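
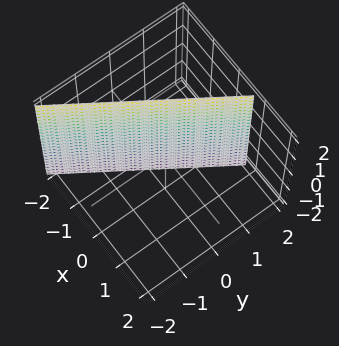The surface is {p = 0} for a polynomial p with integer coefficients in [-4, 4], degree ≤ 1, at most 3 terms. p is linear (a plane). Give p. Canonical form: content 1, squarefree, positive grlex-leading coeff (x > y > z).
3*x - 2*y + 2

(a) The degree is 1 — the surface is flat (a plane).
(b) From the axis intercepts and sections: it crosses the y-axis at the gridline y = 1; it misses every integer gridline on the z-axis.
(c) Matching integer coefficients to the picture gives p.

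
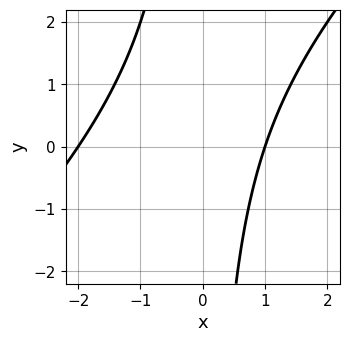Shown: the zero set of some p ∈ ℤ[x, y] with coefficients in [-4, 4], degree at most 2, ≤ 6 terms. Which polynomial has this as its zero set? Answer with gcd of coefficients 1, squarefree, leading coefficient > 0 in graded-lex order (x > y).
(a) deg p = 2. A generic line meets the curve in up to 2 points.
(b) From the visible intercepts: the x-axis gridline crossings are at x ∈ {-2, 1}; it misses every integer gridline on the y-axis.
(c) Fitting integer coefficients to these (and the overall shape) gives p.

x^2 - x*y + x - 2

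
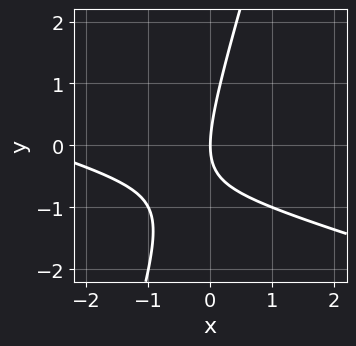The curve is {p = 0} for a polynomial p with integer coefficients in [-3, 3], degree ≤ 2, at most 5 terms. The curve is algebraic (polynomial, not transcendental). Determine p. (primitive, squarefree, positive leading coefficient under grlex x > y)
(a) The degree is 2 — a generic line meets the curve in up to 2 points.
(b) Checking where it meets the axes: one x-axis crossing is at x = 0; it crosses the y-axis at the gridline y = 0.
(c) Together with the visible shape, these determine p as stated.

x^2 + 3*x*y - y^2 + 3*x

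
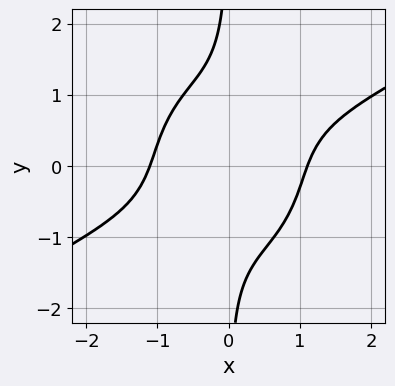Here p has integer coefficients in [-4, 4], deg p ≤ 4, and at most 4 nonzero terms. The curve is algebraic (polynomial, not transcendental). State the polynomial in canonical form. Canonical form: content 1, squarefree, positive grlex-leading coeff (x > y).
2*x^4 - 3*x^3*y - 3*x*y^3 - 3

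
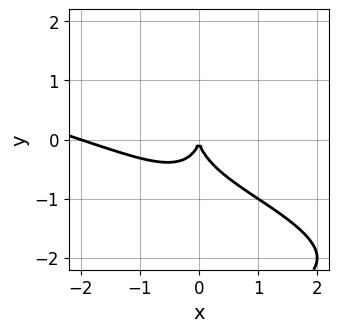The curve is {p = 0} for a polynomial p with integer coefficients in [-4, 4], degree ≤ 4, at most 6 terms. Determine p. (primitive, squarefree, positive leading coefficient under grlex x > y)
x*y^3 - x^3 - 3*x^2*y - y^3 - 2*x^2

1. Degree: the shape is more complex than any degree-3 curve, so deg p = 4.
2. Reading off the gridlines: the x-axis gridline crossings are at x ∈ {-2, 0}; it meets the y-axis at y = 0 (among the integer gridlines).
3. The integer polynomial consistent with all of this is the stated p.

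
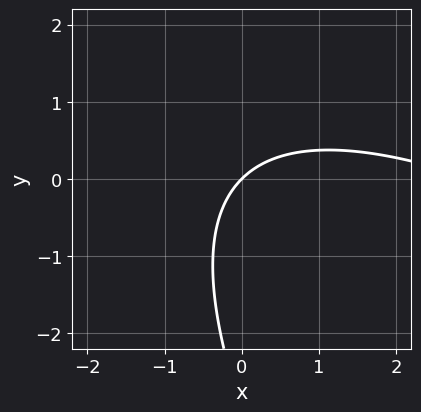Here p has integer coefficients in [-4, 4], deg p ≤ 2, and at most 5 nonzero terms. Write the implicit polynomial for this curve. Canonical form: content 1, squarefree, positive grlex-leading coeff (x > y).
First, degree: a generic line meets the curve in up to 2 points, so deg p = 2.
Next, observable constraints: it meets the y-axis at y = 0 (among the integer gridlines); one x-axis crossing is at x = 0.
Finally, putting this together gives p.

x^2 + 2*x*y + y^2 - 3*x + 3*y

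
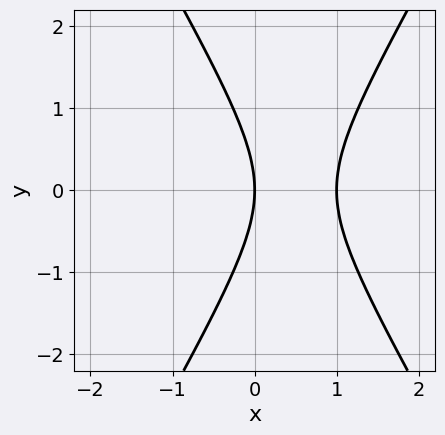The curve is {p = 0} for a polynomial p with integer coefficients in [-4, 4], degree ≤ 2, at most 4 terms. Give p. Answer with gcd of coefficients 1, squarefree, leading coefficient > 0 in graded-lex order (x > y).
First, deg p = 2. A generic line meets the curve in up to 2 points.
Next, symmetries: it's symmetric under y → −y, forcing even powers of y.
Next, observable constraints: it meets the y-axis at y = 0 (among the integer gridlines); the x-axis gridline crossings are at x ∈ {0, 1}.
Finally, assembling these constraints gives the stated polynomial.

3*x^2 - y^2 - 3*x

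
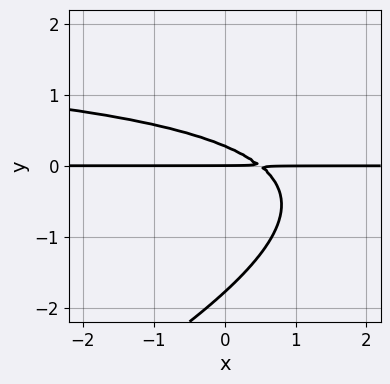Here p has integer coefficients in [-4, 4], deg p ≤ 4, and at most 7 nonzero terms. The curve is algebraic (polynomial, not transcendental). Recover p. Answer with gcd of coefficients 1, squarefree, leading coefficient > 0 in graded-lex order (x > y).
1. deg p = 3. A generic line meets the curve in up to 3 points.
2. Against the integer gridlines: the visible x-axis segment lies entirely on the curve; it meets the y-axis at y = 0 (among the integer gridlines).
3. Fitting integer coefficients to these (and the overall shape) gives p.

x*y^2 - 2*y^3 - 2*x*y - 3*y^2 + y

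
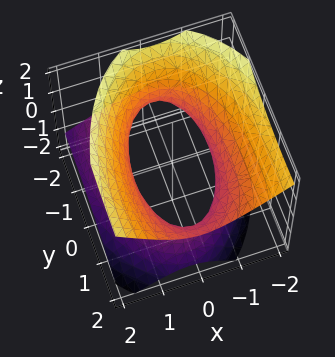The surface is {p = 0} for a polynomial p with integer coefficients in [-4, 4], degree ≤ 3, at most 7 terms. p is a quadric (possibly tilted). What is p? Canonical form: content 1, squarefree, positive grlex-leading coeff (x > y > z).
First, the degree is 2 — no degree-1 surface has this shape.
Then, observable constraints: among the integer gridlines, it crosses the x-axis at x ∈ {-1, 1}; the surface avoids every integer z-axis point in the box.
Finally, together with the visible shape, these determine p as stated.

3*x^2 + x*z + y^2 - 2*y*z - 3*z^2 - 3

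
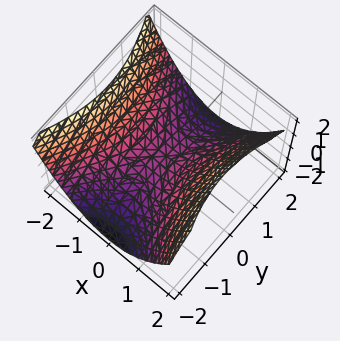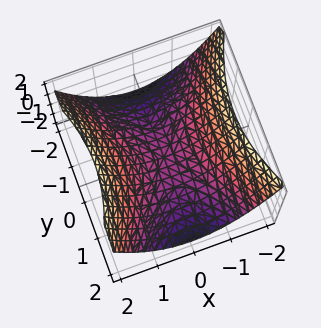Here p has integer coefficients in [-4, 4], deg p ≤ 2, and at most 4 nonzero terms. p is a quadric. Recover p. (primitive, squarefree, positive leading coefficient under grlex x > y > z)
1. The degree is 2 — a hyperbolic paraboloid; a quadric.
2. Symmetries: mirror symmetry x ↦ −x ⇒ only even powers of x; the y ↦ −y reflection is a symmetry, so y appears only in even powers.
3. Observable constraints: it crosses the y-axis at the gridline y = 0; it crosses the z-axis at the gridline z = 0; it meets the x-axis at x = 0 (among the integer gridlines).
4. The integer polynomial consistent with all of this is the stated p.

2*x^2 - y^2 - 3*z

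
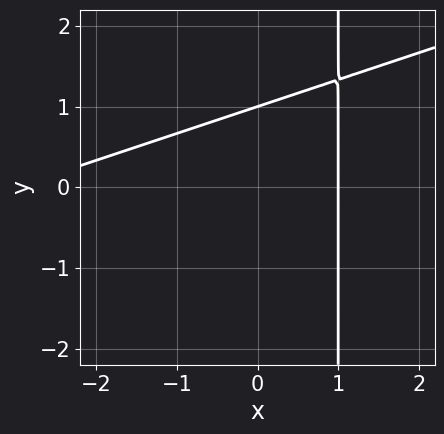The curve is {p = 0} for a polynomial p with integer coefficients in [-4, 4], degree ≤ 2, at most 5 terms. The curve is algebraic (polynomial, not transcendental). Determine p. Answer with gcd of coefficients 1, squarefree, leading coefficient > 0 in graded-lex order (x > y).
(a) Degree: no degree-1 curve has this shape, so deg p = 2.
(b) Observable constraints: it crosses the y-axis at the gridline y = 1; it meets the x-axis at x = 1 (among the integer gridlines).
(c) Putting this together gives p.

x^2 - 3*x*y + 2*x + 3*y - 3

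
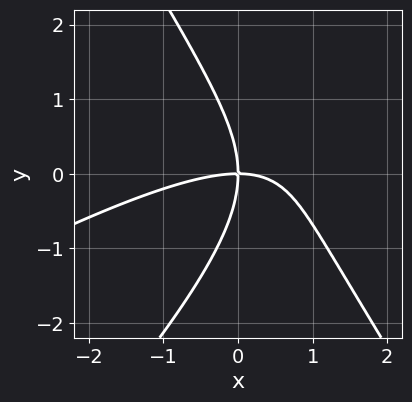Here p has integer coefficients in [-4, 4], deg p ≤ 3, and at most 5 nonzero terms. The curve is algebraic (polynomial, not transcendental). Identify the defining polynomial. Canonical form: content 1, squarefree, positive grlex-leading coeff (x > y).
x^3 - 2*x^2*y + y^3 + 3*x*y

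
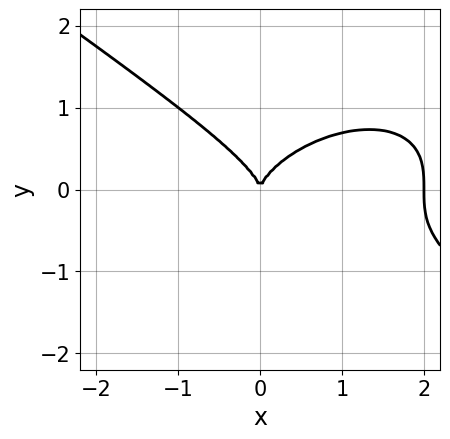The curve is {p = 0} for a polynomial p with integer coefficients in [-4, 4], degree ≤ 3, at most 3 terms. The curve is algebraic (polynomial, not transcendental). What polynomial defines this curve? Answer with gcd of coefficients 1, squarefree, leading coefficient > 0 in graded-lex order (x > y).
Degree: the shape is more complex than any degree-2 curve, so deg p = 3.
Observable constraints: among the integer gridlines, it crosses the x-axis at x ∈ {0, 2}; one y-axis crossing is at y = 0.
These observations pin down the coefficients.

x^3 + 3*y^3 - 2*x^2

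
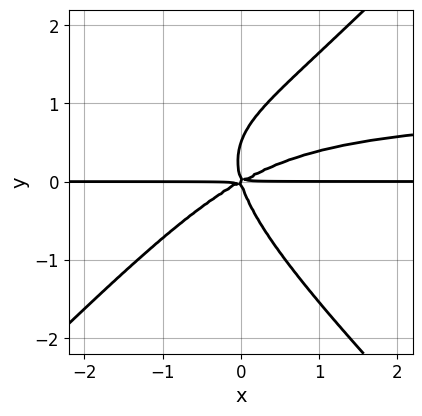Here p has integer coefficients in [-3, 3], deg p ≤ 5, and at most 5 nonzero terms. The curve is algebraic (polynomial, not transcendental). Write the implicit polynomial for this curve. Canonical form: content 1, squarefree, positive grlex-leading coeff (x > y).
2*x^2*y^2 - 2*y^4 - 2*x^2*y + 3*x*y^2 + y^3

First, degree: no degree-3 curve has this shape, so deg p = 4.
Then, against the integer gridlines: every point of the x-axis in the box is on the curve; it meets the y-axis at y = 0 (among the integer gridlines).
Finally, fitting integer coefficients to these (and the overall shape) gives p.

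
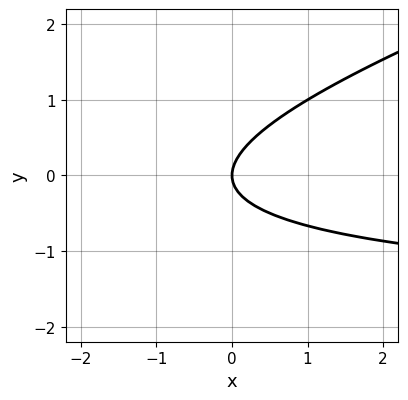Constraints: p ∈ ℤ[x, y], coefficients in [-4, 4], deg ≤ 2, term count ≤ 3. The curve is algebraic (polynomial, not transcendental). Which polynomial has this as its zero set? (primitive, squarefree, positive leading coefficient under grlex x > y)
x*y - 3*y^2 + 2*x

1. The degree is 2 — no degree-1 curve has this shape.
2. Reading off the gridlines: it meets the x-axis at x = 0 (among the integer gridlines); it crosses the y-axis at the gridline y = 0.
3. The integer polynomial consistent with all of this is the stated p.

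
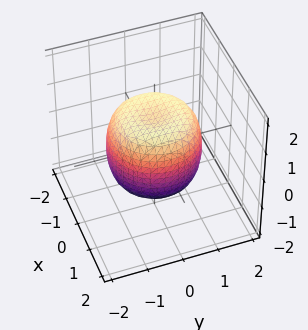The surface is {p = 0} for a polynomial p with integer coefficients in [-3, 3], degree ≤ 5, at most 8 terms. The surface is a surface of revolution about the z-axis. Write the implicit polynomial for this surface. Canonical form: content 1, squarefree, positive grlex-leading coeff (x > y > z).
First, the degree is 4 — no degree-3 surface has this shape.
Then, symmetries: rotational symmetry about the z-axis ⇒ p depends on x, y only through x² + y².
Then, against the integer gridlines: among the integer gridlines, it crosses the z-axis at z ∈ {-1, 1}; a circular section at z = 1 has radius exactly 1.
Finally, matching integer coefficients to the picture gives p.

x^4 + 2*x^2*y^2 + y^4 - x^2 - y^2 + z^2 - 1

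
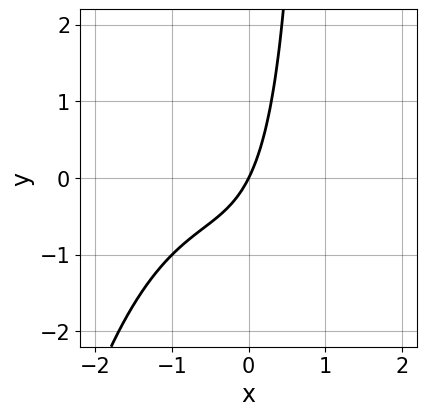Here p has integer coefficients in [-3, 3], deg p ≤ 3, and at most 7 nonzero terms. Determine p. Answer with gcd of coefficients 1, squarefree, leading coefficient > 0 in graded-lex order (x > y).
x^3 + x^2 + x*y + 2*x - y

(a) The degree is 3 — a generic line meets the curve in up to 3 points.
(b) From the axis intercepts and sections: one y-axis crossing is at y = 0; it meets the x-axis at x = 0 (among the integer gridlines).
(c) The integer polynomial consistent with all of this is the stated p.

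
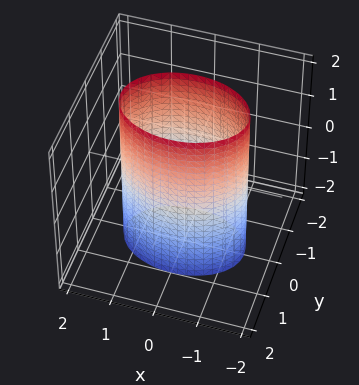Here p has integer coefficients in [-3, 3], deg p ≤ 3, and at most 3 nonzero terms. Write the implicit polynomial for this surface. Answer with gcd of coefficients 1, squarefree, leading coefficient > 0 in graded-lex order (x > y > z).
x^2 + 2*y^2 - 2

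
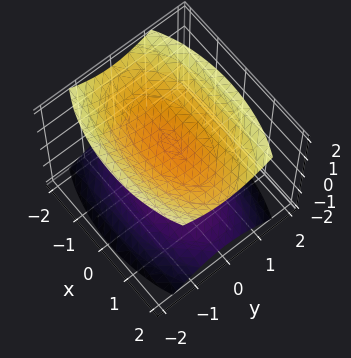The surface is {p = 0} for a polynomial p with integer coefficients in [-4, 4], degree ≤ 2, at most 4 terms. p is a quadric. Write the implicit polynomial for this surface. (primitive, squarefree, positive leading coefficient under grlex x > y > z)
1. The picture has 2 separate pieces. They look like related sheets of one shape, so recover p as a whole.
2. Degree: two separate bowl-shaped sheets opening away from each other; a quadric, so deg p = 2.
3. Symmetries: it's symmetric under y → −y, forcing even powers of y; it's symmetric under z → −z, forcing even powers of z; mirror symmetry x ↦ −x ⇒ only even powers of x.
4. Reading off the gridlines: it misses every integer gridline on the y-axis; among the integer gridlines, it crosses the z-axis at z ∈ {-1, 1}; it misses every integer gridline on the x-axis.
5. The integer polynomial consistent with all of this is the stated p.

x^2 + 3*y^2 - 3*z^2 + 3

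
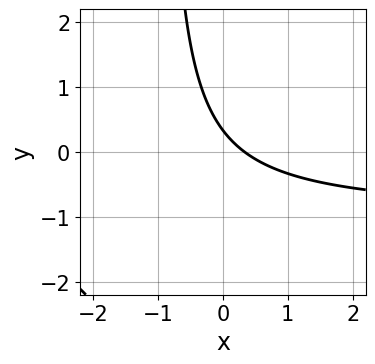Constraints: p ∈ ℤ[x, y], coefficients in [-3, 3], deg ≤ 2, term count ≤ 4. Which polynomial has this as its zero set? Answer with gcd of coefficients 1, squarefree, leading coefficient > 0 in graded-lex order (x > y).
3*x*y + 3*x + 3*y - 1

deg p = 2.
Matching integer coefficients to the picture gives p.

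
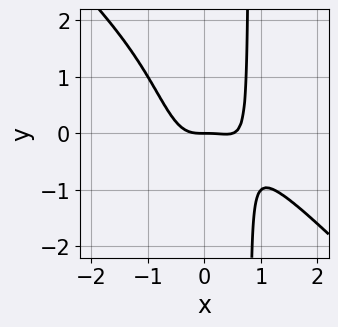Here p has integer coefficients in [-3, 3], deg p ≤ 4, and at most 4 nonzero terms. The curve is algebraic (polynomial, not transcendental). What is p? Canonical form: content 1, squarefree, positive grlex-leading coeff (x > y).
(a) deg p = 4. The shape is more complex than any degree-3 curve.
(b) Observable constraints: it crosses the x-axis at the gridline x = 0; it meets the y-axis at y = 0 (among the integer gridlines).
(c) Assembling these constraints gives the stated polynomial.

2*x^4 + 2*x^3*y - x^3 - y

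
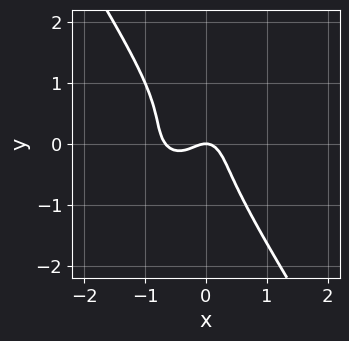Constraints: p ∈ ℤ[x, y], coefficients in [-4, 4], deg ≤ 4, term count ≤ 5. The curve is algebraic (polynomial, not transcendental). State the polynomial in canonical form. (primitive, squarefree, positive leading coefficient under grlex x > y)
3*x^3 + 2*x*y^2 + 2*y^3 + 2*x^2 + y

1. The degree is 3 — a generic line meets the curve in up to 3 points.
2. From the visible intercepts: it meets the y-axis at y = 0 (among the integer gridlines); it meets the x-axis at x = 0 (among the integer gridlines).
3. Fitting integer coefficients to these (and the overall shape) gives p.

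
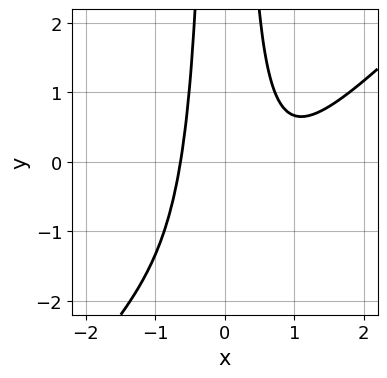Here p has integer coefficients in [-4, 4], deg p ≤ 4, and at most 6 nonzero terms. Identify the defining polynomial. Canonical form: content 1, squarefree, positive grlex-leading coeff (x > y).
3*x^3 - 3*x^2*y - 3*x^2 + 2

(a) deg p = 3.
(b) Observable constraints: it misses every integer gridline on the y-axis.
(c) The integer polynomial consistent with all of this is the stated p.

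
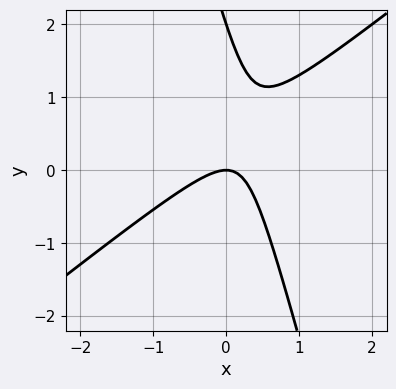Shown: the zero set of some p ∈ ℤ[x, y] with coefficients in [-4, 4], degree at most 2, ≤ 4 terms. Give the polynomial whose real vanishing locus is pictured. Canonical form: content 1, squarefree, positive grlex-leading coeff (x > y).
First, degree: a generic line meets the curve in up to 2 points, so deg p = 2.
Then, against the integer gridlines: it meets the x-axis at x = 0 (among the integer gridlines); among the integer gridlines, it crosses the y-axis at y ∈ {0, 2}.
Finally, putting this together gives p.

3*x^2 - 3*x*y - y^2 + 2*y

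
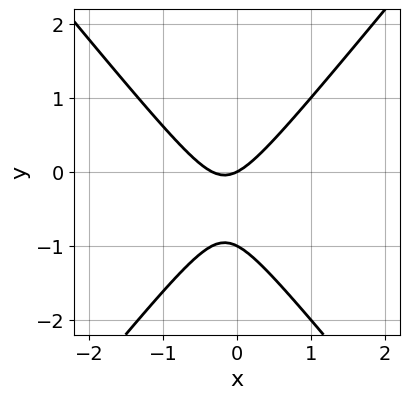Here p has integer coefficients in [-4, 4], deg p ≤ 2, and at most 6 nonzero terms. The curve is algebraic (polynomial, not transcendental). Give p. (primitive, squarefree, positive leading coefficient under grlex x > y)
deg p = 2. No degree-1 curve has this shape.
From the axis intercepts and sections: one x-axis crossing is at x = 0; among the integer gridlines, it crosses the y-axis at y ∈ {-1, 0}.
These observations pin down the coefficients.

3*x^2 - 2*y^2 + x - 2*y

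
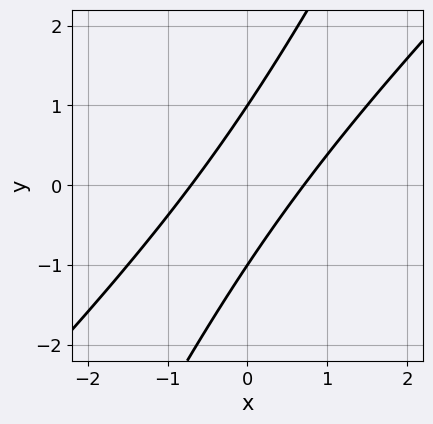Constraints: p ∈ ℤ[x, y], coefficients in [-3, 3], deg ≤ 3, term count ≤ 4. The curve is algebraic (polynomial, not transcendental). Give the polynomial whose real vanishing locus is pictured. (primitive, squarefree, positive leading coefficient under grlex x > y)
2*x^2 - 3*x*y + y^2 - 1

First, degree: a generic line meets the curve in up to 2 points, so deg p = 2.
Next, from the visible intercepts: among the integer gridlines, it crosses the y-axis at y ∈ {-1, 1}.
Finally, putting this together gives p.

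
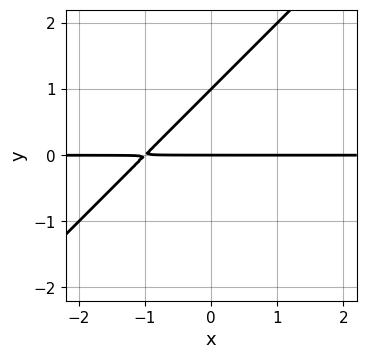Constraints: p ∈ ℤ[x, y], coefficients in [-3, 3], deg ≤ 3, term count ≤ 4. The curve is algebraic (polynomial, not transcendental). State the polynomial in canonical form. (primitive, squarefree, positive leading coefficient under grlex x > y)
x*y - y^2 + y

First, the degree is 2 — the shape is more complex than any degree-1 curve.
Next, from the visible intercepts: every point of the x-axis in the box is on the curve; the y-axis gridline crossings are at y ∈ {0, 1}.
Finally, these observations pin down the coefficients.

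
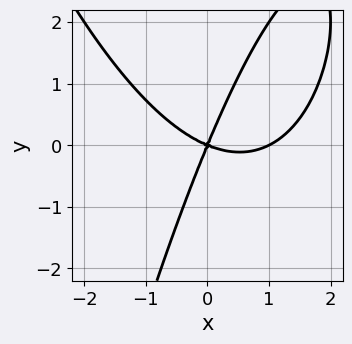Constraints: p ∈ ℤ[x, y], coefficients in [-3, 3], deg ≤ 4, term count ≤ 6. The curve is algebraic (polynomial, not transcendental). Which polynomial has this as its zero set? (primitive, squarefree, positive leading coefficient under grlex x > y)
1. deg p = 3. The shape is more complex than any degree-2 curve.
2. Reading off the gridlines: one y-axis crossing is at y = 0; among the integer gridlines, it crosses the x-axis at x ∈ {0, 1}.
3. Fitting integer coefficients to these (and the overall shape) gives p.

x^3 - x^2 - 2*x*y + y^2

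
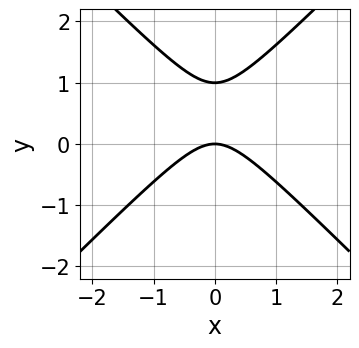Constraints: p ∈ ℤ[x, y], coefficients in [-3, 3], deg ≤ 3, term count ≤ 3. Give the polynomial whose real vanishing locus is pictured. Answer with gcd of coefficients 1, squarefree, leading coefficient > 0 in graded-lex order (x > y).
deg p = 2.
Symmetries: it's symmetric under x → −x, forcing even powers of x.
Checking where it meets the axes: among the integer gridlines, it crosses the y-axis at y ∈ {0, 1}; one x-axis crossing is at x = 0.
These observations pin down the coefficients.

x^2 - y^2 + y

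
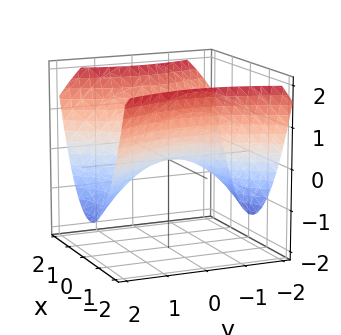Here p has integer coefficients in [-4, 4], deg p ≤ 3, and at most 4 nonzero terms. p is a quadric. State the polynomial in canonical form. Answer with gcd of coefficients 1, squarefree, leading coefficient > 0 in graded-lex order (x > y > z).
1. deg p = 2.
2. Symmetries: the y ↦ −y reflection is a symmetry, so y appears only in even powers; it's symmetric under x → −x, forcing even powers of x.
3. From the axis intercepts and sections: it meets the y-axis at y = 0 (among the integer gridlines); it crosses the z-axis at the gridline z = 0.
4. The integer polynomial consistent with all of this is the stated p.

2*x^2 - y^2 - 3*z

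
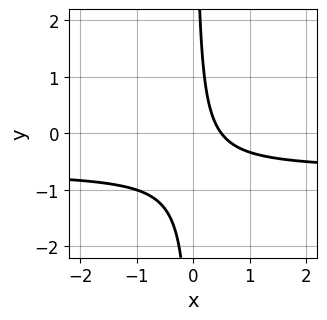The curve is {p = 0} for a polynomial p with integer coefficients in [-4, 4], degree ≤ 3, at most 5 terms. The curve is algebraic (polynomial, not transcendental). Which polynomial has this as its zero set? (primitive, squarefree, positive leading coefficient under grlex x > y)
First, degree: no degree-1 curve has this shape, so deg p = 2.
Next, against the integer gridlines: no y-intercept at any integer in the box.
Finally, matching integer coefficients to the picture gives p.

3*x*y + 2*x - 1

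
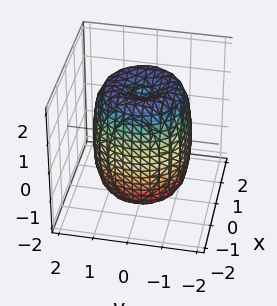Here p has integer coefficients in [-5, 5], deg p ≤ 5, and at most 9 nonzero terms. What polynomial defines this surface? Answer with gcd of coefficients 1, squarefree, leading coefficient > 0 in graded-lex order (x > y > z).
2*x^4 + 4*x^2*y^2 + 2*y^4 - 3*x^2 - 3*y^2 + z^2 - 2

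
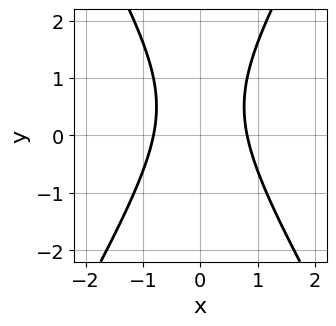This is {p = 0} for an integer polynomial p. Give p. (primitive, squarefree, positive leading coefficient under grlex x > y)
1. deg p = 2. No degree-1 curve has this shape.
2. Symmetries: the x ↦ −x reflection is a symmetry, so x appears only in even powers.
3. Observable constraints: no y-intercept at any integer in the box.
4. The integer polynomial consistent with all of this is the stated p.

3*x^2 - y^2 + y - 2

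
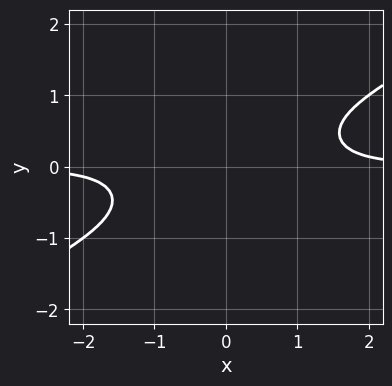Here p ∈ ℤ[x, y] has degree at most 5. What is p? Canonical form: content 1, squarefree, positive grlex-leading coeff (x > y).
2*x^3*y - 3*x^2*y^2 - 2*y^4 - 2

(a) The degree is 4 — a generic line meets the curve in up to 4 points.
(b) Checking where it meets the axes: it misses every integer gridline on the x-axis; no y-intercept at any integer in the box.
(c) Fitting integer coefficients to these (and the overall shape) gives p.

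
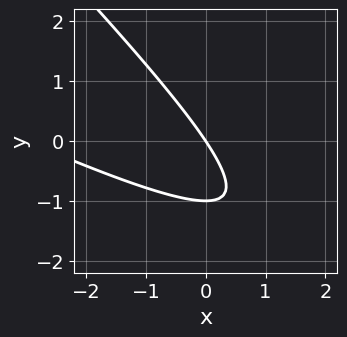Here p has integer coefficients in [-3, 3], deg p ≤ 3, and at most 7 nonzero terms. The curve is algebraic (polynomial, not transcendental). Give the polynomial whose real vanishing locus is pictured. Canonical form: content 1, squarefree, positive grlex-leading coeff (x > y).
x^2 + 3*x*y + 2*y^2 + 3*x + 2*y

(a) deg p = 2. The shape is more complex than any degree-1 curve.
(b) Reading off the gridlines: the y-axis gridline crossings are at y ∈ {-1, 0}; one x-axis crossing is at x = 0.
(c) Solving for integer coefficients yields p as stated.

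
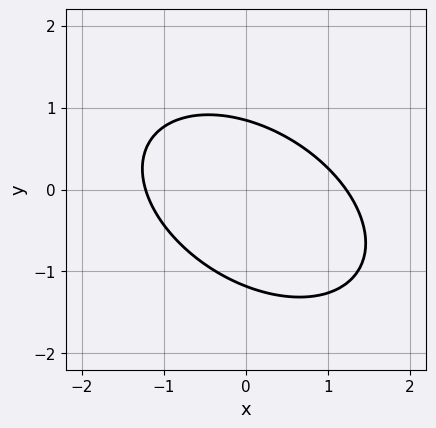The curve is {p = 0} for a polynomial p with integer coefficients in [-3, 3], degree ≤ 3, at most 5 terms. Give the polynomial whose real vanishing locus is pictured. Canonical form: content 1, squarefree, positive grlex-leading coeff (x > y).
First, the degree is 2 — a generic line meets the curve in up to 2 points.
Finally, solving for integer coefficients yields p as stated.

2*x^2 + 2*x*y + 3*y^2 + y - 3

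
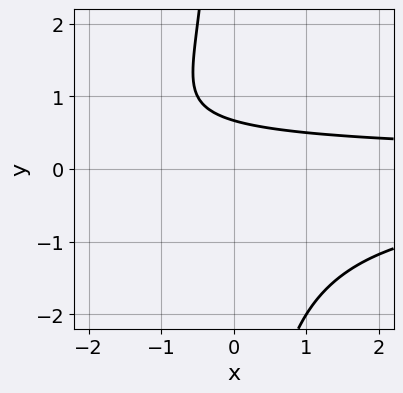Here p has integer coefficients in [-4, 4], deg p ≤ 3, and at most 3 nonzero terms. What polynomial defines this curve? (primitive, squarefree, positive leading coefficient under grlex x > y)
deg p = 3. A generic line meets the curve in up to 3 points.
Against the integer gridlines: no x-intercept at any integer in the box.
Assembling these constraints gives the stated polynomial.

2*x*y^2 + 3*y - 2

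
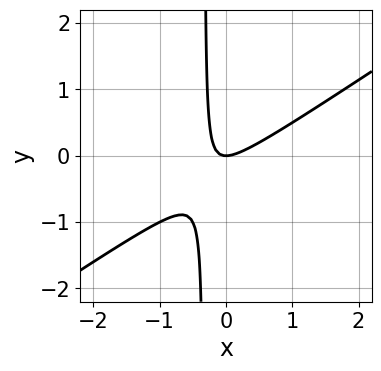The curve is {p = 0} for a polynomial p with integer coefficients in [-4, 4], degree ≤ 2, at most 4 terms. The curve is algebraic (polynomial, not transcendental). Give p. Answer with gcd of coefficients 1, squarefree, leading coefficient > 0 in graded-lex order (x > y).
2*x^2 - 3*x*y - y

(a) The degree is 2 — a generic line meets the curve in up to 2 points.
(b) Checking where it meets the axes: it meets the y-axis at y = 0 (among the integer gridlines); one x-axis crossing is at x = 0.
(c) Together with the visible shape, these determine p as stated.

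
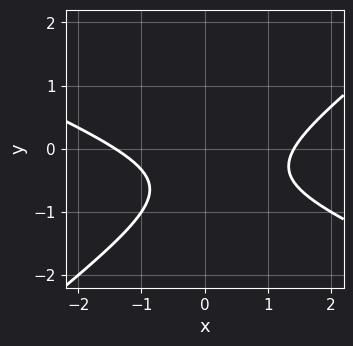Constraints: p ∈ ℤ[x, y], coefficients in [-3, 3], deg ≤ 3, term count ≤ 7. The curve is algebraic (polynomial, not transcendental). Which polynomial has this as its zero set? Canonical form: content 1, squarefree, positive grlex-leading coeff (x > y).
(a) Degree: a generic line meets the curve in up to 2 points, so deg p = 2.
(b) Observable constraints: it misses every integer gridline on the y-axis.
(c) Solving for integer coefficients yields p as stated.

x^2 + x*y - 3*y^2 - 3*y - 2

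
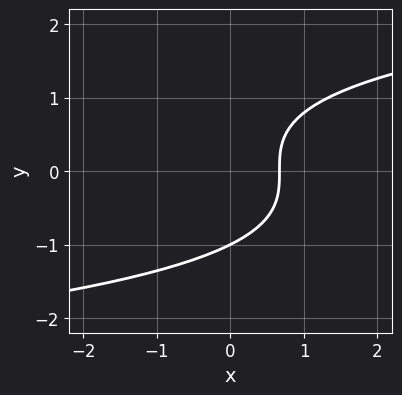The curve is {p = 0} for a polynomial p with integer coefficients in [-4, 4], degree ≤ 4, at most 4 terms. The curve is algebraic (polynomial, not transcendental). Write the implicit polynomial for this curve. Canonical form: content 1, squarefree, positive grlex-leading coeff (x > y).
2*y^3 - 3*x + 2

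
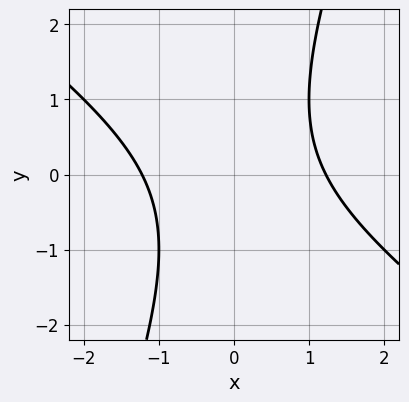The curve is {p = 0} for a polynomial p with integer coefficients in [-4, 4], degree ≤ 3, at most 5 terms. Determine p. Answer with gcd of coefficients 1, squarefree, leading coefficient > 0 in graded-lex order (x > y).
2*x^2 + 2*x*y - y^2 - 3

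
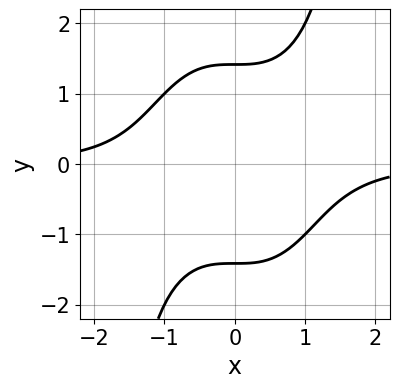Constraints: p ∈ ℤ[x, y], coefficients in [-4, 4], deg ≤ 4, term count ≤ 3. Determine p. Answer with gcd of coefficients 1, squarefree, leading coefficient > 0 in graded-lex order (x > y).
x^3*y - y^2 + 2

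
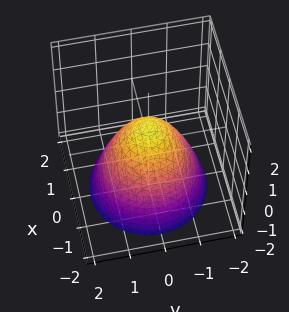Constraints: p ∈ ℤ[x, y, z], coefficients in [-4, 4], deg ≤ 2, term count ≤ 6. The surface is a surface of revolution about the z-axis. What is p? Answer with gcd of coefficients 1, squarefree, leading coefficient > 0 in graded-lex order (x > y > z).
The degree is 2 — no degree-1 surface has this shape.
Symmetry: every cross-section ⟂ z is a circle, so x, y appear only via x² + y².
Against the integer gridlines: a circular section at z = -2 has radius between 1 and 2.
Matching integer coefficients to the picture gives p.

3*x^2 + 3*y^2 + 3*z - 2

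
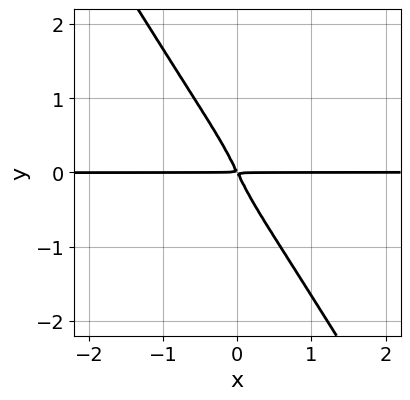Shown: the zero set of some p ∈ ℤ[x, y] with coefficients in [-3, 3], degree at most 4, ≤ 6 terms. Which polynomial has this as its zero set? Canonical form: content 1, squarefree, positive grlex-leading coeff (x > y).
2*x^2*y^2 - 2*x*y^3 - 2*y^4 - 2*x*y - y^2

1. The degree is 4 — a generic line meets the curve in up to 4 points.
2. Checking where it meets the axes: the visible x-axis segment lies entirely on the curve.
3. The integer polynomial consistent with all of this is the stated p.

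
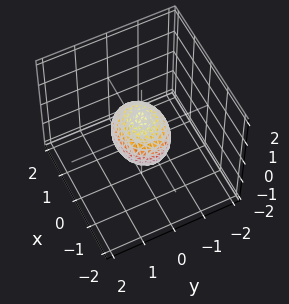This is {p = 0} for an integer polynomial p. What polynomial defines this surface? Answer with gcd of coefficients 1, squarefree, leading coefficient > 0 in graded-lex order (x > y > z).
1. The degree is 2 — a closed, bounded, convex surface; a quadric.
2. Symmetries: the z ↦ −z reflection is a symmetry, so z appears only in even powers; the y ↦ −y reflection is a symmetry, so y appears only in even powers; the x ↦ −x reflection is a symmetry, so x appears only in even powers.
3. Reading off the gridlines: the x-axis gridline crossings are at x ∈ {-1, 1}.
4. Assembling these constraints gives the stated polynomial.

2*x^2 + 3*y^2 + 3*z^2 - 2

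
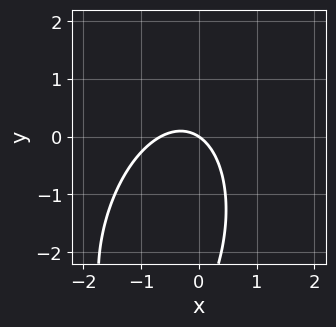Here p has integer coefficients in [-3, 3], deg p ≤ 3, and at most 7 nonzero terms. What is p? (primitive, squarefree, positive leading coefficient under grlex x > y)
First, the degree is 2 — the shape is more complex than any degree-1 curve.
Then, from the visible intercepts: it crosses the x-axis at the gridline x = 0; it crosses the y-axis at the gridline y = 0.
Finally, together with the visible shape, these determine p as stated.

3*x^2 - x*y + y^2 + 2*x + 3*y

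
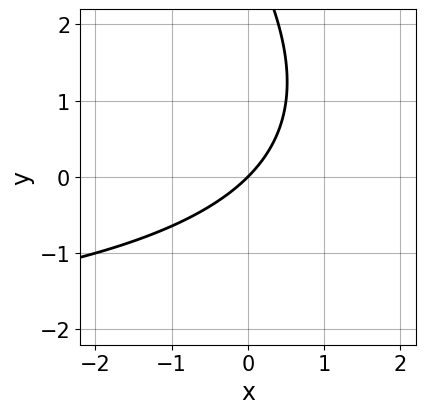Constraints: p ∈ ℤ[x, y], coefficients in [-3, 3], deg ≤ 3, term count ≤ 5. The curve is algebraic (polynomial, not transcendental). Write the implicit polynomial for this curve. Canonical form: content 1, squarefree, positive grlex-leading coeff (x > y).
x*y + y^2 + 3*x - 3*y

1. deg p = 2.
2. Checking where it meets the axes: it crosses the y-axis at the gridline y = 0; it crosses the x-axis at the gridline x = 0.
3. Assembling these constraints gives the stated polynomial.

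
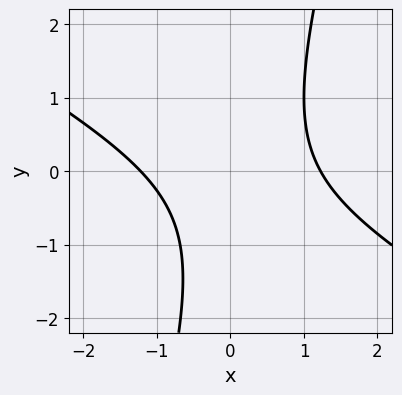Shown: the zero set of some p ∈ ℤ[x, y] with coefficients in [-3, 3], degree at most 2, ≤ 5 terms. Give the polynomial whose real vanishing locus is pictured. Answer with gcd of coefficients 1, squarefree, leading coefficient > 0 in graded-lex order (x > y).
Degree: no degree-1 curve has this shape, so deg p = 2.
From the axis intercepts and sections: it misses every integer gridline on the y-axis.
Putting this together gives p.

2*x^2 + 3*x*y - y^2 - y - 3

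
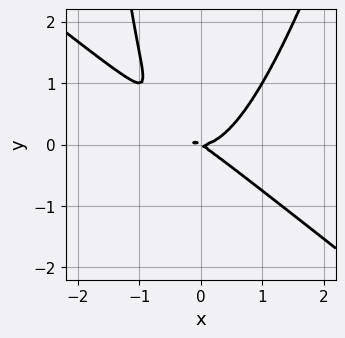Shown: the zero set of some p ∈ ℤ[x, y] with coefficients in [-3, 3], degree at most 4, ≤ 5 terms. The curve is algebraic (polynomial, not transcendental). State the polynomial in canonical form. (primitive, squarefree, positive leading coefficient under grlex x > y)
(a) Degree: a generic line meets the curve in up to 3 points, so deg p = 3.
(b) Reading off the gridlines: it meets the x-axis at x = 0 (among the integer gridlines); one y-axis crossing is at y = 0.
(c) The integer polynomial consistent with all of this is the stated p.

3*x^3 + 3*x^2*y - x*y^2 - 2*x*y - 3*y^2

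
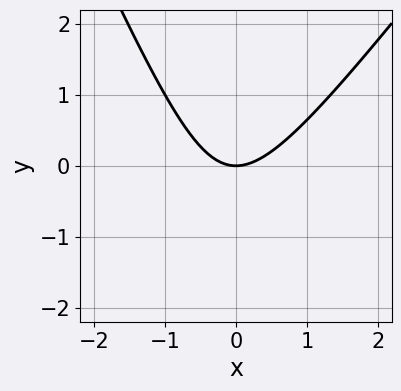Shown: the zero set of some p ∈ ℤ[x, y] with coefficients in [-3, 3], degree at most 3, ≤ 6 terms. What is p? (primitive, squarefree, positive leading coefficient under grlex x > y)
3*x^2 - x*y - y^2 - 3*y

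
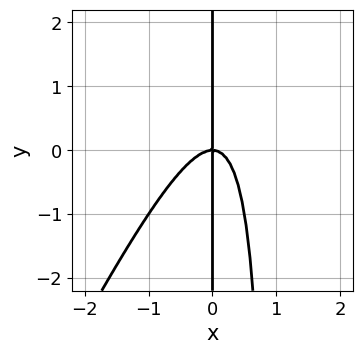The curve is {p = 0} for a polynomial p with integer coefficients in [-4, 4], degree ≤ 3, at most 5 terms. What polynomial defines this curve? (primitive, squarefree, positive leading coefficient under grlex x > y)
2*x^3 - x^2*y + x*y

First, deg p = 3. No degree-2 curve has this shape.
Then, against the integer gridlines: every point of the y-axis in the box is on the curve; one x-axis crossing is at x = 0.
Finally, assembling these constraints gives the stated polynomial.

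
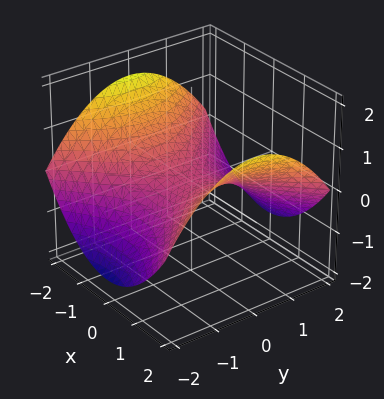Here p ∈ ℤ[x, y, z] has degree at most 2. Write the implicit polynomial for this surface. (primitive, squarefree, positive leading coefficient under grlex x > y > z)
1. deg p = 2. A saddle surface; a quadric.
2. Symmetries: mirror symmetry x ↦ −x ⇒ only even powers of x; mirror symmetry y ↦ −y ⇒ only even powers of y.
3. Reading off the gridlines: it meets the y-axis at y = 0 (among the integer gridlines); it crosses the z-axis at the gridline z = 0; it crosses the x-axis at the gridline x = 0.
4. Together with the visible shape, these determine p as stated.

x^2 - y^2 - 3*z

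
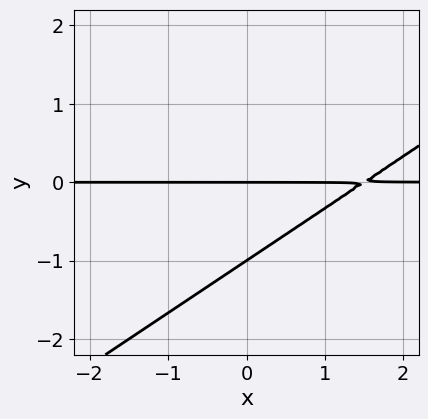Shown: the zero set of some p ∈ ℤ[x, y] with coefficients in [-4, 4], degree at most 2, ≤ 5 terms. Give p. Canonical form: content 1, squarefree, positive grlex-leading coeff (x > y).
The degree is 2 — a generic line meets the curve in up to 2 points.
From the visible intercepts: the visible x-axis segment lies entirely on the curve; among the integer gridlines, it crosses the y-axis at y ∈ {-1, 0}.
The integer polynomial consistent with all of this is the stated p.

2*x*y - 3*y^2 - 3*y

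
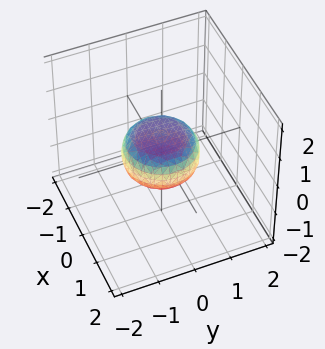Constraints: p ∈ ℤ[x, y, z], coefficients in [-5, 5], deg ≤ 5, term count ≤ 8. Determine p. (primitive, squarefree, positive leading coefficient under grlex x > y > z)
(a) deg p = 4. The shape is more complex than any degree-3 surface.
(b) Symmetry: the surface is invariant under rotation about z: p = q(x² + y², z).
(c) Checking where it meets the axes: the y-axis gridline crossings are at y ∈ {-1, 1}; among the integer gridlines, it crosses the x-axis at x ∈ {-1, 1}; a circular section at z = 0 has radius exactly 1.
(d) Together with the visible shape, these determine p as stated.

2*x^4 + 4*x^2*y^2 + 2*y^4 - x^2 - y^2 + 3*z^2 - 1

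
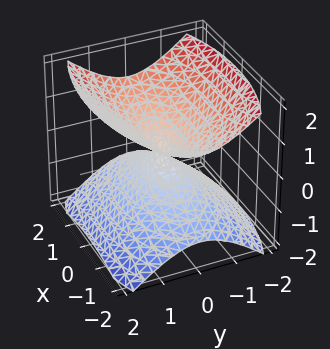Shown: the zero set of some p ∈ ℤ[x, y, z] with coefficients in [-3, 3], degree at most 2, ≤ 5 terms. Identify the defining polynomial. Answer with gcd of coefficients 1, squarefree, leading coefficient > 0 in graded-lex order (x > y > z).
(a) The picture has 2 separate pieces. They look like related sheets of one shape, so recover p as a whole.
(b) Degree: a double cone through the origin; a quadric, so deg p = 2.
(c) Symmetries: it's symmetric under y → −y, forcing even powers of y; mirror symmetry z ↦ −z ⇒ only even powers of z; mirror symmetry x ↦ −x ⇒ only even powers of x.
(d) Checking where it meets the axes: one z-axis crossing is at z = 0; it meets the x-axis at x = 0 (among the integer gridlines); it meets the y-axis at y = 0 (among the integer gridlines).
(e) Putting this together gives p.

x^2 + 3*y^2 - 3*z^2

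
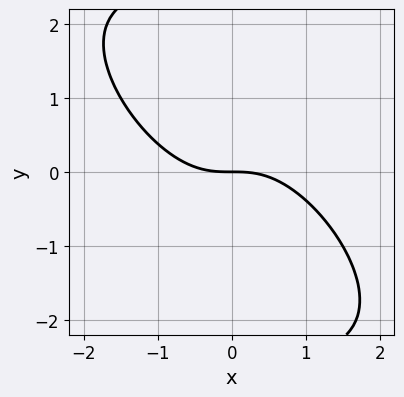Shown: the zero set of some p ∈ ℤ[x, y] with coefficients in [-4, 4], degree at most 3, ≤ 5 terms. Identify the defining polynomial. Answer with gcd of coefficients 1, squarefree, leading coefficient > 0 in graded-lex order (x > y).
2*x^3 + 3*x^2*y + 2*x*y^2 + 3*y

1. Degree: no degree-2 curve has this shape, so deg p = 3.
2. Observable constraints: it meets the y-axis at y = 0 (among the integer gridlines); it meets the x-axis at x = 0 (among the integer gridlines).
3. Together with the visible shape, these determine p as stated.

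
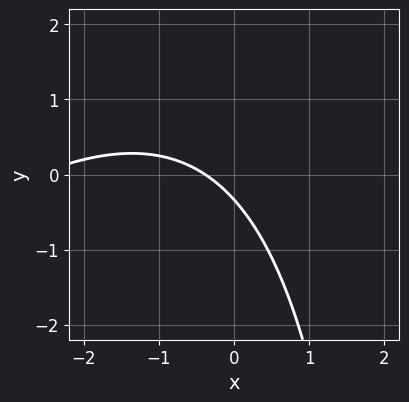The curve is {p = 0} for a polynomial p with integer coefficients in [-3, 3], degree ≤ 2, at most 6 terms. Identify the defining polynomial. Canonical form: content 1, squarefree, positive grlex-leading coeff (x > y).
x^2 - x*y + 3*x + 3*y + 1

First, degree: no degree-1 curve has this shape, so deg p = 2.
Finally, putting this together gives p.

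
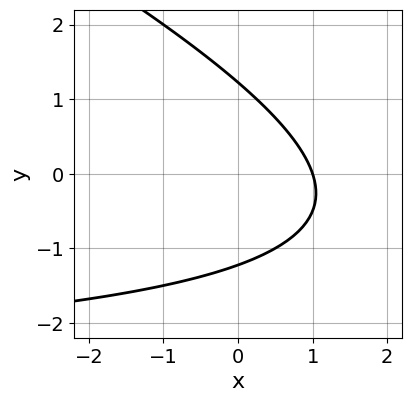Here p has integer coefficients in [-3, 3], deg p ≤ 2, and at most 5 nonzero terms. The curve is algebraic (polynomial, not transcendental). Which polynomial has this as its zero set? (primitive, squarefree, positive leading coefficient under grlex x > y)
x*y + 2*y^2 + 3*x - 3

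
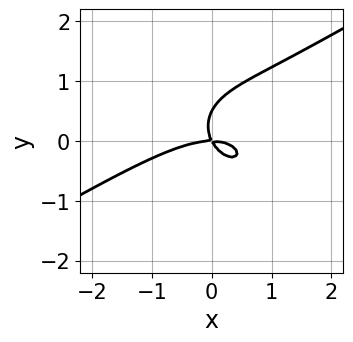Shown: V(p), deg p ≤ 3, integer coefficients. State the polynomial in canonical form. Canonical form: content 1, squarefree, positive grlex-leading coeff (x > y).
x^3 - x^2*y - 2*y^3 + 2*x*y + y^2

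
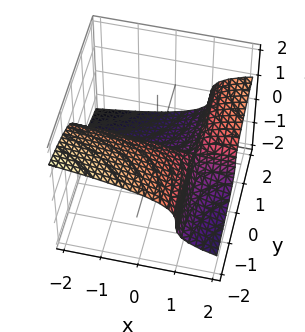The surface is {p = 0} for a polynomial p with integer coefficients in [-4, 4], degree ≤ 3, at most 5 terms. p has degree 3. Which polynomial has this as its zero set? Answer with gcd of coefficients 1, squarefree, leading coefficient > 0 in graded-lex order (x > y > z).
2*z^3 - x*y + y

1. The degree is 3 — a generic line meets the surface in up to 3 points.
2. From the axis intercepts and sections: the visible x-axis segment lies entirely on the surface; it crosses the y-axis at the gridline y = 0.
3. Assembling these constraints gives the stated polynomial.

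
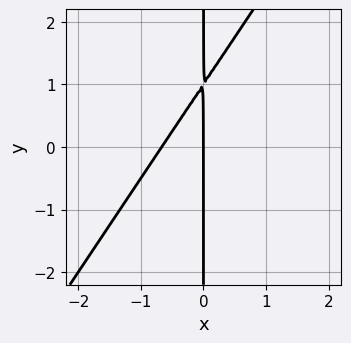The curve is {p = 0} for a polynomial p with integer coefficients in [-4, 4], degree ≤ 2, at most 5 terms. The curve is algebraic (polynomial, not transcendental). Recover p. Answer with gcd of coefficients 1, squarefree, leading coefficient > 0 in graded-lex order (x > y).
3*x^2 - 2*x*y + 2*x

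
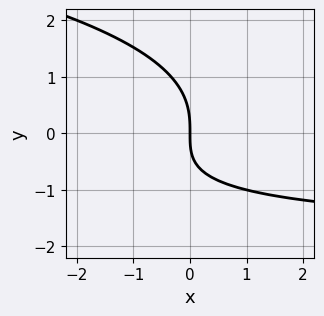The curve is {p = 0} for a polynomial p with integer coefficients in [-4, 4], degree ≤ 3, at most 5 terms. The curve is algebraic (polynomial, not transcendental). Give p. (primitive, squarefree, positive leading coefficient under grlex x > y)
y^3 + x*y + 2*x

First, the degree is 3 — a generic line meets the curve in up to 3 points.
Then, checking where it meets the axes: it meets the x-axis at x = 0 (among the integer gridlines); it crosses the y-axis at the gridline y = 0.
Finally, putting this together gives p.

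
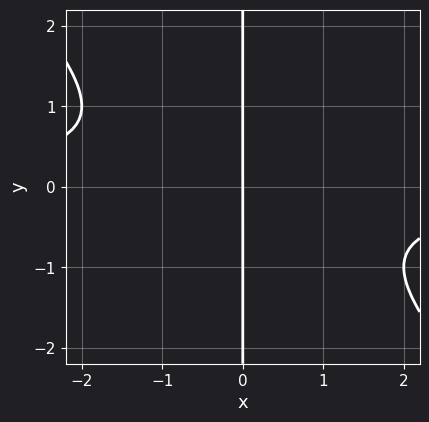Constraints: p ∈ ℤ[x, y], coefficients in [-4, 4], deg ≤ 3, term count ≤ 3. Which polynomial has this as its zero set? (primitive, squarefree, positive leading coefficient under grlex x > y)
(a) The degree is 3 — the shape is more complex than any degree-2 curve.
(b) From the axis intercepts and sections: the visible y-axis segment lies entirely on the curve; one x-axis crossing is at x = 0.
(c) Matching integer coefficients to the picture gives p.

x^2*y + x*y^2 + x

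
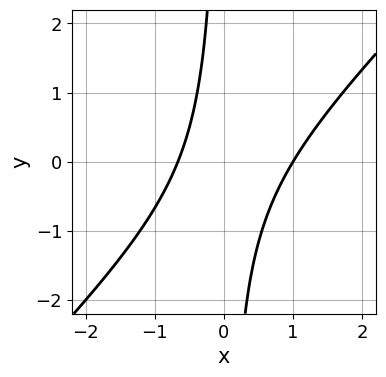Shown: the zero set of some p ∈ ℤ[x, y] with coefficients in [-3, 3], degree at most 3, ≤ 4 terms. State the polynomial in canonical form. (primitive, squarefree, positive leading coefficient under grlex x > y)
1. The degree is 2 — a generic line meets the curve in up to 2 points.
2. From the axis intercepts and sections: the curve avoids every integer y-axis point in the box; it crosses the x-axis at the gridline x = 1.
3. Together with the visible shape, these determine p as stated.

3*x^2 - 3*x*y - x - 2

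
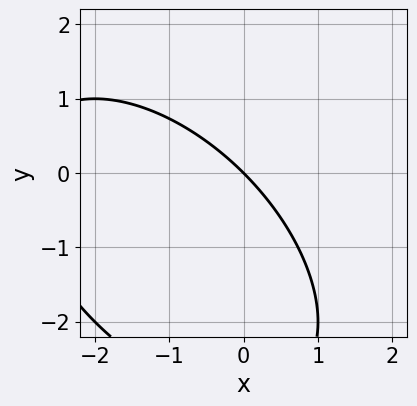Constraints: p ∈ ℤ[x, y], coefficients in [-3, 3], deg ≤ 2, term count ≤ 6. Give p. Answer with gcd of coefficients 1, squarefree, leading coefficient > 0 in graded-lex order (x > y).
x^2 + x*y + y^2 + 3*x + 3*y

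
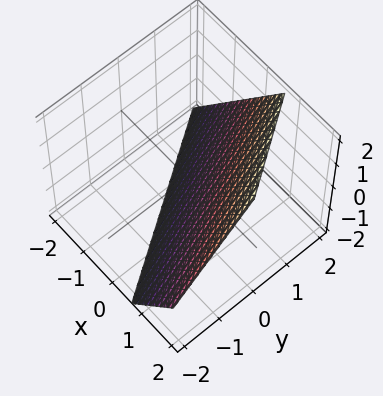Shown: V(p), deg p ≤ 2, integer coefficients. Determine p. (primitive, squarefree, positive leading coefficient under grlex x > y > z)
3*x + 2*y - 2*z - 2

1. The degree is 1 — the surface is flat (a plane).
2. Against the integer gridlines: it crosses the y-axis at the gridline y = 1; one z-axis crossing is at z = -1.
3. Fitting integer coefficients to these (and the overall shape) gives p.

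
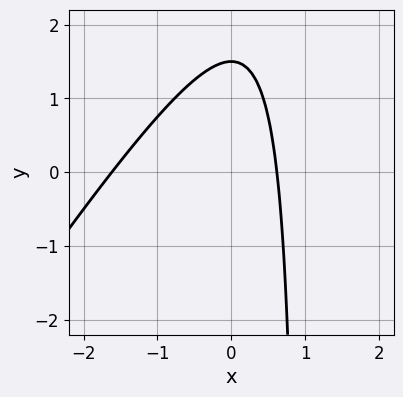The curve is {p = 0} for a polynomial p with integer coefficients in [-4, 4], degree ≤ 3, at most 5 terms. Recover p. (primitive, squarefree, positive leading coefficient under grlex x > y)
3*x^2 - 2*x*y + 3*x + 2*y - 3

First, deg p = 2.
Finally, putting this together gives p.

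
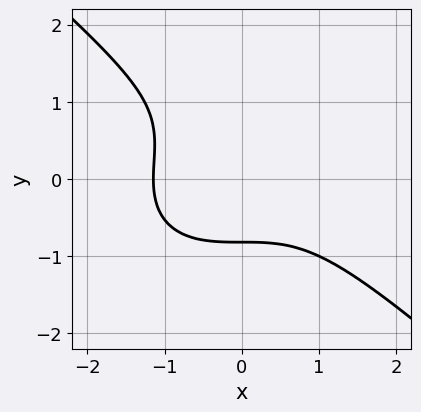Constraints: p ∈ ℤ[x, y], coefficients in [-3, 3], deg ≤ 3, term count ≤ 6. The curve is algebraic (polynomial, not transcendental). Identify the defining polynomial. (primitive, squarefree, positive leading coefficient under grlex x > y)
2*x^3 + 3*y^3 - 2*y^2 + 3

1. deg p = 3. The shape is more complex than any degree-2 curve.
2. Matching integer coefficients to the picture gives p.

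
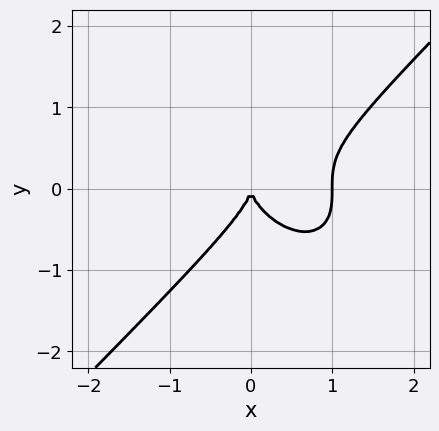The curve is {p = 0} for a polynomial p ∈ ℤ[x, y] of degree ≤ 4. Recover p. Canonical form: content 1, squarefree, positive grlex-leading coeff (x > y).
First, degree: the shape is more complex than any degree-2 curve, so deg p = 3.
Then, checking where it meets the axes: it meets the y-axis at y = 0 (among the integer gridlines); among the integer gridlines, it crosses the x-axis at x ∈ {0, 1}.
Finally, matching integer coefficients to the picture gives p.

x^3 - y^3 - x^2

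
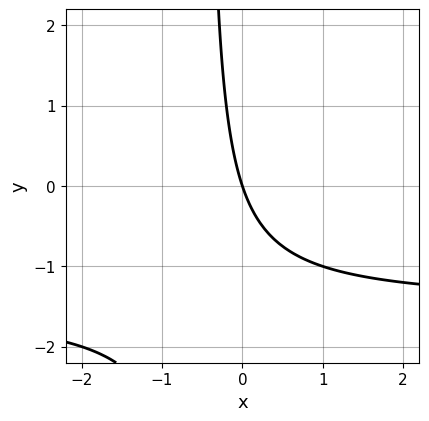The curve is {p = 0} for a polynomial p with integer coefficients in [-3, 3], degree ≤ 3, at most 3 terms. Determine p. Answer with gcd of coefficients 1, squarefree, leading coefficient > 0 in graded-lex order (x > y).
2*x*y + 3*x + y

(a) deg p = 2.
(b) Against the integer gridlines: one x-axis crossing is at x = 0; it crosses the y-axis at the gridline y = 0.
(c) Fitting integer coefficients to these (and the overall shape) gives p.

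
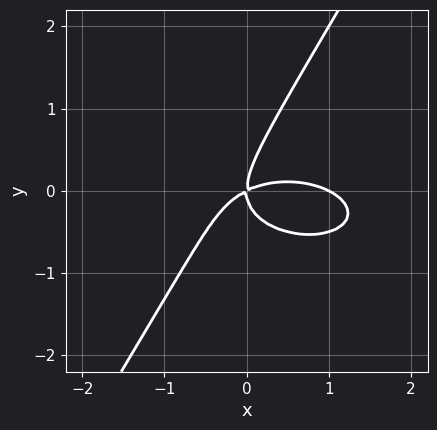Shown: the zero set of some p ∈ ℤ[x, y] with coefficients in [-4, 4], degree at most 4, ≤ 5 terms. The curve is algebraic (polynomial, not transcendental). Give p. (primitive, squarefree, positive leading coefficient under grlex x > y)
The degree is 3 — no degree-2 curve has this shape.
Checking where it meets the axes: the x-axis gridline crossings are at x ∈ {0, 1}; it crosses the y-axis at the gridline y = 0.
These observations pin down the coefficients.

x^3 + 3*x*y^2 - 2*y^3 - x^2 + 2*x*y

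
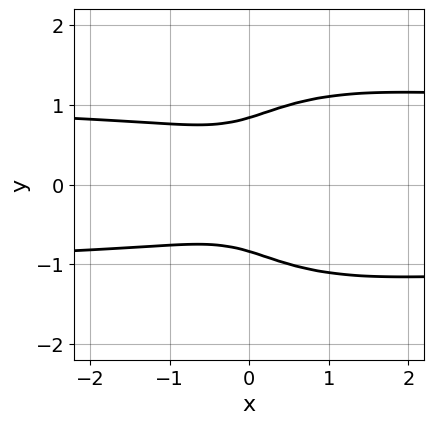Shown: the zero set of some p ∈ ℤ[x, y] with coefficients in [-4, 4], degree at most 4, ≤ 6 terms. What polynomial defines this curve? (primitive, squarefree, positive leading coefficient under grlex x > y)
2*x^2*y^2 + 2*y^4 - 2*x*y^2 - 2*x^2 - 1

Degree: a generic line meets the curve in up to 4 points, so deg p = 4.
Symmetries: the y ↦ −y reflection is a symmetry, so y appears only in even powers.
From the axis intercepts and sections: no x-intercept at any integer in the box.
The integer polynomial consistent with all of this is the stated p.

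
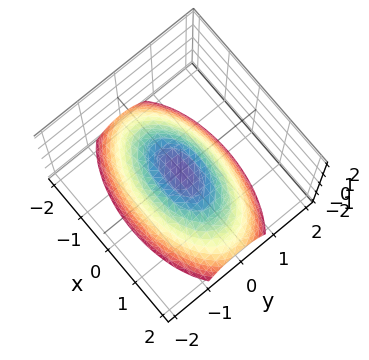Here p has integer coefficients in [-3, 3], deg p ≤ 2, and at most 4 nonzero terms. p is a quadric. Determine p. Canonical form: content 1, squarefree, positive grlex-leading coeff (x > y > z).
x^2 + 3*y^2 + 3*z

The degree is 2 — a paraboloid; a quadric.
Symmetries: it's symmetric under y → −y, forcing even powers of y; mirror symmetry x ↦ −x ⇒ only even powers of x.
From the axis intercepts and sections: it crosses the z-axis at the gridline z = 0; it meets the y-axis at y = 0 (among the integer gridlines); one x-axis crossing is at x = 0.
Matching integer coefficients to the picture gives p.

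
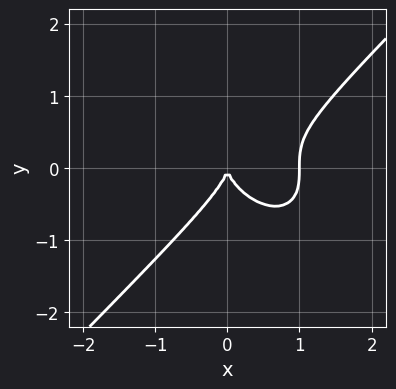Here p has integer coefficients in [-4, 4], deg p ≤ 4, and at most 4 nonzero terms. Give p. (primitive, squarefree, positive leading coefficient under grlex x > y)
First, the degree is 3 — a generic line meets the curve in up to 3 points.
Then, checking where it meets the axes: it crosses the y-axis at the gridline y = 0; among the integer gridlines, it crosses the x-axis at x ∈ {0, 1}.
Finally, fitting integer coefficients to these (and the overall shape) gives p.

x^3 - y^3 - x^2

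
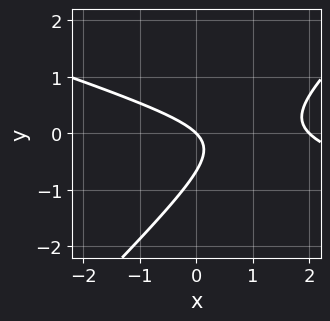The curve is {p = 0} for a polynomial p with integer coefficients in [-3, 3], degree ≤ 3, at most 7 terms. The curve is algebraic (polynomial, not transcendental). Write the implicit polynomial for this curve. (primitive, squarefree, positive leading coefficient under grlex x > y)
(a) Degree: no degree-1 curve has this shape, so deg p = 2.
(b) Against the integer gridlines: the x-axis gridline crossings are at x ∈ {0, 2}; it crosses the y-axis at the gridline y = 0.
(c) Solving for integer coefficients yields p as stated.

x^2 + 2*x*y - 3*y^2 - 2*x - 2*y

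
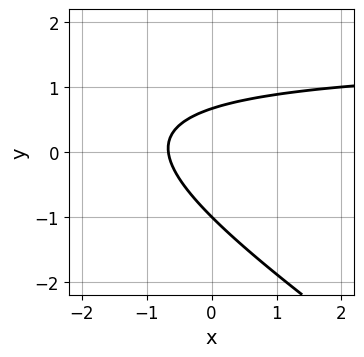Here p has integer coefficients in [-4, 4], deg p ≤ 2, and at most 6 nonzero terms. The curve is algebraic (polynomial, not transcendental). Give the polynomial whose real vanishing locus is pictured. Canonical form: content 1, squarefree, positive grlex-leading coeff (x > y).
2*x*y + 3*y^2 - 3*x + y - 2

First, deg p = 2. The shape is more complex than any degree-1 curve.
Next, against the integer gridlines: one y-axis crossing is at y = -1.
Finally, assembling these constraints gives the stated polynomial.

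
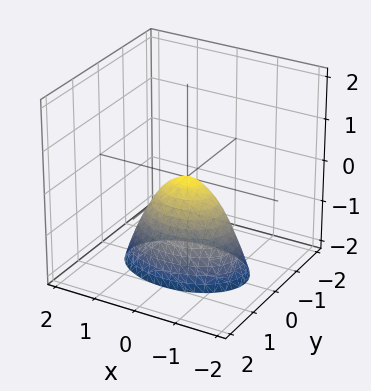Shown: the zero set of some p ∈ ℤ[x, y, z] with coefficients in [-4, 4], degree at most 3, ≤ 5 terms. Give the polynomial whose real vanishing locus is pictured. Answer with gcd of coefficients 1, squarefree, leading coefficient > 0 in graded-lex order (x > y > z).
x^2 + 2*y^2 + z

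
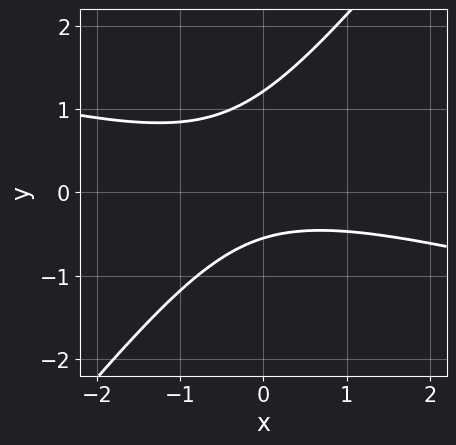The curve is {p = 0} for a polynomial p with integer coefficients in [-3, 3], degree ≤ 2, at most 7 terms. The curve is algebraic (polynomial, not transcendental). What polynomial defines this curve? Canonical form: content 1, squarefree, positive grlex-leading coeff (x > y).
x^2 + 3*x*y - 3*y^2 + 2*y + 2

Degree: no degree-1 curve has this shape, so deg p = 2.
Observable constraints: the curve avoids every integer x-axis point in the box.
Fitting integer coefficients to these (and the overall shape) gives p.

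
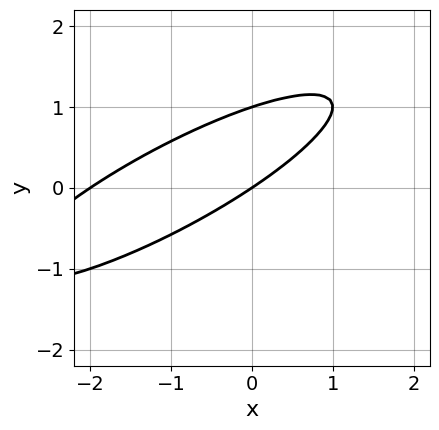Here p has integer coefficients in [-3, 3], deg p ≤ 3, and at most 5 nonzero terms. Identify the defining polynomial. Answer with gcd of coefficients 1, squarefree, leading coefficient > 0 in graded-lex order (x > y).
1. deg p = 2.
2. Observable constraints: the y-axis gridline crossings are at y ∈ {0, 1}; the x-axis gridline crossings are at x ∈ {-2, 0}.
3. The integer polynomial consistent with all of this is the stated p.

x^2 - 3*x*y + 3*y^2 + 2*x - 3*y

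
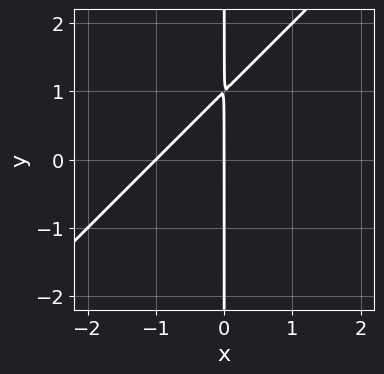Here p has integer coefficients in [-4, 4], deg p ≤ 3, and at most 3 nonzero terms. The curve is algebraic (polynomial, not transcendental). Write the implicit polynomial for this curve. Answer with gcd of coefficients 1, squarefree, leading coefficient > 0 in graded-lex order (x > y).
1. The degree is 2 — a generic line meets the curve in up to 2 points.
2. Observable constraints: the visible y-axis segment lies entirely on the curve; among the integer gridlines, it crosses the x-axis at x ∈ {-1, 0}.
3. Solving for integer coefficients yields p as stated.

x^2 - x*y + x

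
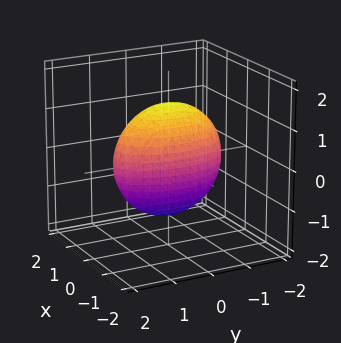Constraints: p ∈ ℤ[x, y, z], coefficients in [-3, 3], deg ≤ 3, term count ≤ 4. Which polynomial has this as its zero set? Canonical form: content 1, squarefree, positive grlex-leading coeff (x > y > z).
Degree: bounded and convex; a quadric, so deg p = 2.
Symmetries: mirror symmetry x ↦ −x ⇒ only even powers of x; the y ↦ −y reflection is a symmetry, so y appears only in even powers; the z ↦ −z reflection is a symmetry, so z appears only in even powers.
The integer polynomial consistent with all of this is the stated p.

3*x^2 + y^2 + z^2 - 2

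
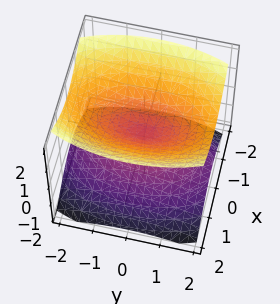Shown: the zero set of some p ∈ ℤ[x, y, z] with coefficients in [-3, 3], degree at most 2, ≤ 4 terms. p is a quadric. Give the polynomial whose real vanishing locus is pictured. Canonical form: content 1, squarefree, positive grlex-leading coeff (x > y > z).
(a) The picture has 2 separate pieces.
(b) The degree is 2 — two nappes meeting at a single point; a quadric.
(c) Symmetries: mirror symmetry z ↦ −z ⇒ only even powers of z; it's symmetric under x → −x, forcing even powers of x; mirror symmetry y ↦ −y ⇒ only even powers of y.
(d) Checking where it meets the axes: one x-axis crossing is at x = 0; it meets the y-axis at y = 0 (among the integer gridlines); one z-axis crossing is at z = 0.
(e) The integer polynomial consistent with all of this is the stated p.

3*x^2 + y^2 - 3*z^2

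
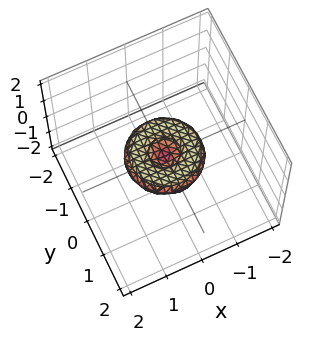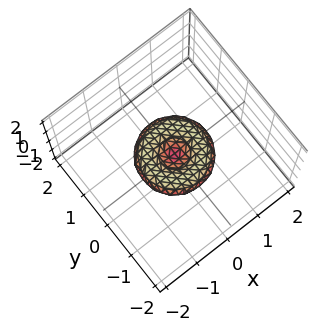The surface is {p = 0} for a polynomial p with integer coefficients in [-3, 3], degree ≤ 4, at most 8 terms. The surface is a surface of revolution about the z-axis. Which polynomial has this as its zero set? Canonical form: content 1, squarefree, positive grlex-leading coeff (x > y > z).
First, deg p = 4.
Then, symmetries: the z-axis is an axis of rotation, so x and y enter only as x² + y².
Then, from the axis intercepts and sections: among the integer gridlines, it crosses the x-axis at x ∈ {-1, 0, 1}; one z-axis crossing is at z = 0; a circular section at z = 0 has radius exactly 1.
Finally, solving for integer coefficients yields p as stated.

x^4 + 2*x^2*y^2 + y^4 - x^2 - y^2 + 3*z^2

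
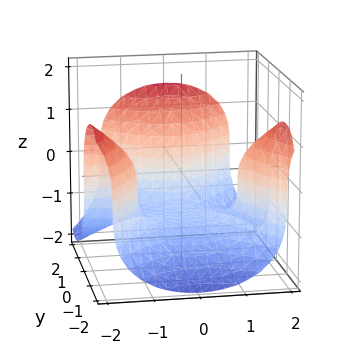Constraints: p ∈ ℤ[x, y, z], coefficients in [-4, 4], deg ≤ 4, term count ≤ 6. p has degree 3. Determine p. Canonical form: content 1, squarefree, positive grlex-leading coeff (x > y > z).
First, the degree is 3 — no degree-2 surface has this shape.
Next, from the visible intercepts: the surface avoids every integer x-axis point in the box; one z-axis crossing is at z = -1; it meets the y-axis at y = 1 (among the integer gridlines).
Finally, together with the visible shape, these determine p as stated.

3*x^2*y - 2*y^3 + 3*z^3 + z^2 + 2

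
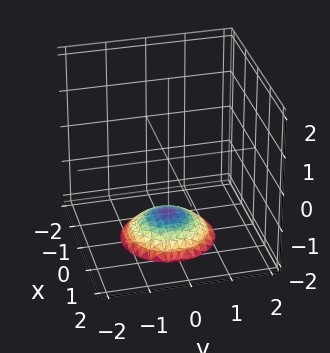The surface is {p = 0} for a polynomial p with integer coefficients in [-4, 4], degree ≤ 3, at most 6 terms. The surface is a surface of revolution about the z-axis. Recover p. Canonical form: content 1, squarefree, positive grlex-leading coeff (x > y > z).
The degree is 2 — no degree-1 surface has this shape.
Symmetries: rotational symmetry about the z-axis ⇒ p depends on x, y only through x² + y².
Against the integer gridlines: no y-intercept at any integer in the box; it misses every integer gridline on the x-axis; a circular section at z = -2 has radius exactly 1.
Solving for integer coefficients yields p as stated.

x^2 + y^2 + 2*z + 3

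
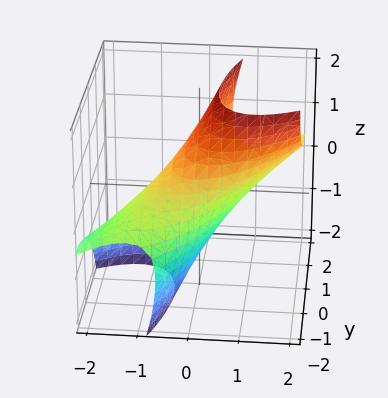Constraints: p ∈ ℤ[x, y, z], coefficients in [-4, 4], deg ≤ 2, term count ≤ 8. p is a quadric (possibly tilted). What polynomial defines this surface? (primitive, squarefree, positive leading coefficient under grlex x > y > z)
2*x^2 - 2*x*y - 3*x*z + y^2 + z^2 - 2

deg p = 2. A generic line meets the surface in up to 2 points.
Reading off the gridlines: among the integer gridlines, it crosses the x-axis at x ∈ {-1, 1}.
Fitting integer coefficients to these (and the overall shape) gives p.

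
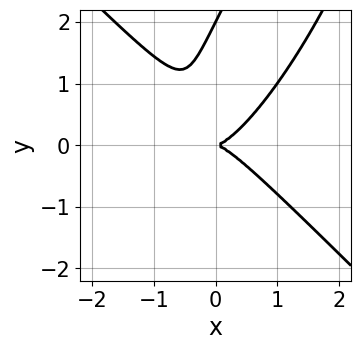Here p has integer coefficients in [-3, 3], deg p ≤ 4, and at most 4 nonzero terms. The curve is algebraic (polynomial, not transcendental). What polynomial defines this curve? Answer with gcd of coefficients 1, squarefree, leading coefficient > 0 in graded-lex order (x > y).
3*x^3 - 2*x*y^2 + y^3 - 2*y^2

First, degree: a generic line meets the curve in up to 3 points, so deg p = 3.
Next, from the axis intercepts and sections: it crosses the x-axis at the gridline x = 0; the y-axis gridline crossings are at y ∈ {0, 2}.
Finally, putting this together gives p.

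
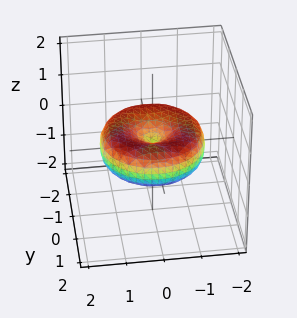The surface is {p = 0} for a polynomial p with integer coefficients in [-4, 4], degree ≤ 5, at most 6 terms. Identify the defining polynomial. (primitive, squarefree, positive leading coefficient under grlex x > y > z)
x^4 + 2*x^2*y^2 + y^4 - 2*x^2 - 2*y^2 + 3*z^2

First, the degree is 4 — a generic line meets the surface in up to 4 points.
Then, by symmetry, the surface is invariant under rotation about z: p = q(x² + y², z).
Then, observable constraints: one z-axis crossing is at z = 0; it meets the y-axis at y = 0 (among the integer gridlines); a circular section at z = 0 has radius between 1 and 2.
Finally, fitting integer coefficients to these (and the overall shape) gives p.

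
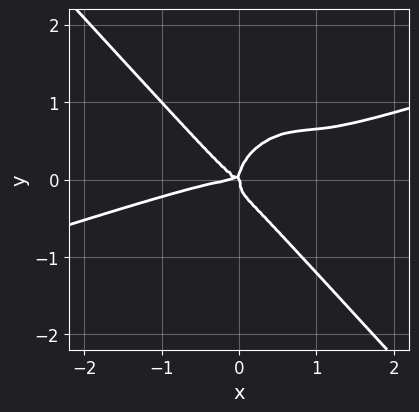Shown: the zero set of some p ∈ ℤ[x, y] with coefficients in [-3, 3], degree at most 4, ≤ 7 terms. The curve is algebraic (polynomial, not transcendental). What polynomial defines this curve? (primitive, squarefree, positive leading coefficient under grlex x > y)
(a) Degree: a generic line meets the curve in up to 4 points, so deg p = 4.
(b) Against the integer gridlines: one x-axis crossing is at x = 0; it meets the y-axis at y = 0 (among the integer gridlines).
(c) The integer polynomial consistent with all of this is the stated p.

x^4 - 3*x^3*y - 3*y^4 + x^2*y + 2*x*y^2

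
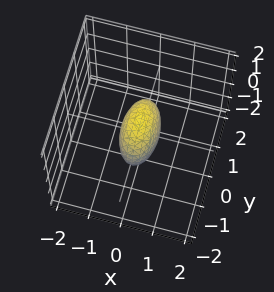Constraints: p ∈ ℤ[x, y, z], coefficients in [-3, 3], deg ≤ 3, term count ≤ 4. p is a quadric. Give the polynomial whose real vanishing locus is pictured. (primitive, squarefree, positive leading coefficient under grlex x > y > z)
First, degree: bounded and convex; a quadric, so deg p = 2.
Then, symmetries: the x ↦ −x reflection is a symmetry, so x appears only in even powers; the z ↦ −z reflection is a symmetry, so z appears only in even powers; it's symmetric under y → −y, forcing even powers of y.
Next, reading off the gridlines: the y-axis gridline crossings are at y ∈ {-1, 1}; among the integer gridlines, it crosses the z-axis at z ∈ {-1, 1}.
Finally, matching integer coefficients to the picture gives p.

3*x^2 + y^2 + z^2 - 1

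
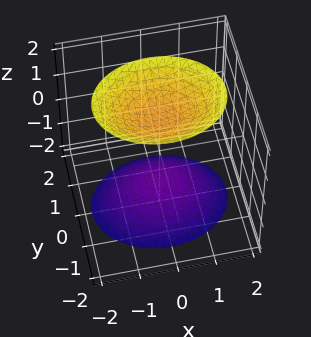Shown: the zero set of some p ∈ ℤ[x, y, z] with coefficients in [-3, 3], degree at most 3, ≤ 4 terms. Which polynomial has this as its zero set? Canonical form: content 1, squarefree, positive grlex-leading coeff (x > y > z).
2*x^2 + 3*y^2 - 2*z^2 + 3

The picture has 2 separate pieces. Treating them together as one polynomial.
Degree: two separate bowl-shaped sheets opening away from each other; a quadric, so deg p = 2.
Symmetries: the x ↦ −x reflection is a symmetry, so x appears only in even powers; it's symmetric under z → −z, forcing even powers of z; mirror symmetry y ↦ −y ⇒ only even powers of y.
Observable constraints: the surface avoids every integer x-axis point in the box; no y-intercept at any integer in the box.
Fitting integer coefficients to these (and the overall shape) gives p.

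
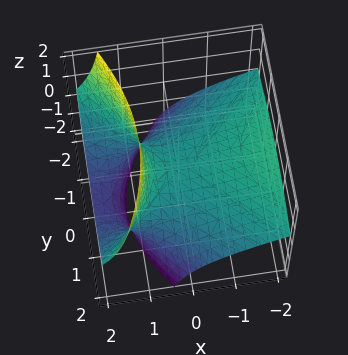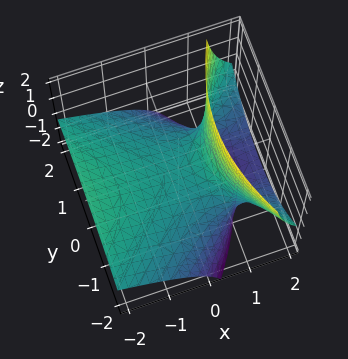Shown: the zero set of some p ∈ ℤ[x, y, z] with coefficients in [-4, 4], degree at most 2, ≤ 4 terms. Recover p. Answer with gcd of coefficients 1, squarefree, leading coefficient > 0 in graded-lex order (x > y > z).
(a) Degree: the shape is more complex than any degree-1 surface, so deg p = 2.
(b) Observable constraints: it meets the z-axis at z = 0 (among the integer gridlines); one y-axis crossing is at y = 0; one x-axis crossing is at x = 0.
(c) Together with the visible shape, these determine p as stated.

x^2 + 3*x*z - y^2 - 3*z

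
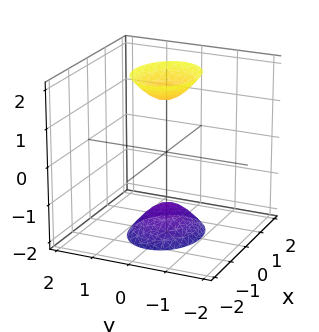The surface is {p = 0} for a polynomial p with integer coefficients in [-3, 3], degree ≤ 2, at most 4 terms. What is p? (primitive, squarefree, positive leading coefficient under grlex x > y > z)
2*x^2 + 3*y^2 - z^2 + 2

There are 2 components. They look like related sheets of one shape, so recover p as a whole.
Degree: two separate bowl-shaped sheets opening away from each other; a quadric, so deg p = 2.
Symmetries: the y ↦ −y reflection is a symmetry, so y appears only in even powers; the z ↦ −z reflection is a symmetry, so z appears only in even powers; the x ↦ −x reflection is a symmetry, so x appears only in even powers.
Against the integer gridlines: no y-intercept at any integer in the box; the surface avoids every integer x-axis point in the box.
Assembling these constraints gives the stated polynomial.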